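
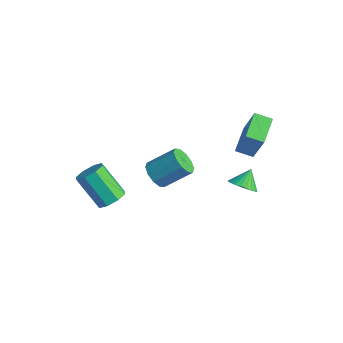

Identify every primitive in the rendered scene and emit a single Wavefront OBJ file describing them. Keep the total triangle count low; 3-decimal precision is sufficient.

v -0.951 -3.655 -2.274
v -0.361 -3.732 -1.817
v -1.519 -4.123 -0.389
v -2.109 -4.045 -0.846
v -0.56 -3.193 -1.831
v -1.718 -3.584 -0.402
v -0.987 -2.925 -2.104
v -2.145 -3.316 -0.676
v -1.394 -3.084 -2.477
v -2.552 -3.475 -1.048
v -1.541 -3.577 -2.731
v -2.699 -3.968 -1.303
v -1.342 -4.116 -2.718
v -2.5 -4.507 -1.289
v -0.915 -4.384 -2.444
v -2.073 -4.775 -1.016
v -0.508 -4.225 -2.072
v -1.666 -4.616 -0.643
v 2.25 1.331 -1.82
v 2.874 1.681 -1.963
v 2.05 1.989 -1.08
v 2.693 1.819 -2.134
v 2.444 1.882 -2.257
v 2.166 1.862 -2.314
v 1.9 1.76 -2.296
v 1.688 1.594 -2.205
v 1.561 1.387 -2.055
v 1.539 1.172 -1.87
v 1.625 0.981 -1.677
v 1.807 0.843 -1.506
v 2.055 0.78 -1.383
v 2.334 0.801 -1.326
v 2.599 0.902 -1.344
v 2.812 1.068 -1.435
v 2.938 1.275 -1.585
v 2.96 1.49 -1.77
v 1.186 2.227 1.166
v 1.987 2.143 2.832
v 1.814 2.762 0.891
v 2.616 2.678 2.557
v 1.984 1.062 0.723
v 2.786 0.978 2.389
v 2.613 1.597 0.448
v 3.414 1.513 2.114
v -1.961 -0.408 -3.101
v -1.365 -0.354 -3.602
v -0.623 0.742 -2.6
v -1.219 0.688 -2.099
v -1.693 -0.021 -3.723
v -0.951 1.075 -2.721
v -2.123 0.163 -3.607
v -1.381 1.26 -2.605
v -2.491 0.13 -3.297
v -1.749 1.226 -2.295
v -2.656 -0.109 -2.913
v -1.915 0.987 -1.911
v -2.557 -0.462 -2.6
v -1.815 0.634 -1.598
v -2.229 -0.795 -2.479
v -1.487 0.301 -1.477
v -1.799 -0.98 -2.595
v -1.057 0.117 -1.593
v -1.431 -0.946 -2.905
v -0.689 0.15 -1.903
v -1.265 -0.707 -3.289
v -0.524 0.389 -2.287
f 2 1 5
f 2 5 3
f 3 5 6
f 3 6 4
f 5 1 7
f 5 7 6
f 6 7 8
f 6 8 4
f 7 1 9
f 7 9 8
f 8 9 10
f 8 10 4
f 9 1 11
f 9 11 10
f 10 11 12
f 10 12 4
f 11 1 13
f 11 13 12
f 12 13 14
f 12 14 4
f 13 1 15
f 13 15 14
f 14 15 16
f 14 16 4
f 15 1 17
f 15 17 16
f 16 17 18
f 16 18 4
f 17 1 2
f 17 2 18
f 18 2 3
f 18 3 4
f 20 19 22
f 20 22 21
f 22 19 23
f 22 23 21
f 23 19 24
f 23 24 21
f 24 19 25
f 24 25 21
f 25 19 26
f 25 26 21
f 26 19 27
f 26 27 21
f 27 19 28
f 27 28 21
f 28 19 29
f 28 29 21
f 29 19 30
f 29 30 21
f 30 19 31
f 30 31 21
f 31 19 32
f 31 32 21
f 32 19 33
f 32 33 21
f 33 19 34
f 33 34 21
f 34 19 35
f 34 35 21
f 35 19 36
f 35 36 21
f 36 19 20
f 36 20 21
f 38 40 37
f 41 38 37
f 37 40 39
f 39 41 37
f 38 44 40
f 42 38 41
f 42 44 38
f 40 44 39
f 43 41 39
f 39 44 43
f 43 42 41
f 44 42 43
f 46 45 49
f 46 49 47
f 47 49 50
f 47 50 48
f 49 45 51
f 49 51 50
f 50 51 52
f 50 52 48
f 51 45 53
f 51 53 52
f 52 53 54
f 52 54 48
f 53 45 55
f 53 55 54
f 54 55 56
f 54 56 48
f 55 45 57
f 55 57 56
f 56 57 58
f 56 58 48
f 57 45 59
f 57 59 58
f 58 59 60
f 58 60 48
f 59 45 61
f 59 61 60
f 60 61 62
f 60 62 48
f 61 45 63
f 61 63 62
f 62 63 64
f 62 64 48
f 63 45 65
f 63 65 64
f 64 65 66
f 64 66 48
f 65 45 46
f 65 46 66
f 66 46 47
f 66 47 48



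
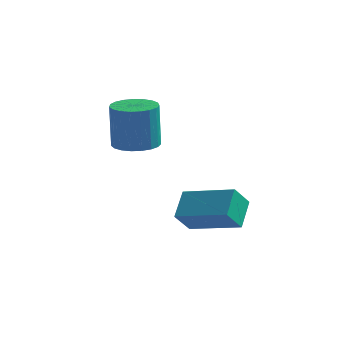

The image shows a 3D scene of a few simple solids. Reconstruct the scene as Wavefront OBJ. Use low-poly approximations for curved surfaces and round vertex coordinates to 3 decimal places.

v 3.939 -1.155 1.776
v 3.876 -0.215 2.398
v 2.157 -0.913 1.228
v 2.094 0.028 1.851
v 4.246 -0.628 1.009
v 4.183 0.313 1.632
v 2.464 -0.385 0.462
v 2.401 0.555 1.084
v -0.148 1.783 2.774
v 0.469 2.307 2.77
v 0.366 2.442 4.462
v -0.252 1.917 4.466
v 0.203 2.511 2.738
v 0.1 2.646 4.429
v -0.123 2.59 2.711
v -0.226 2.725 4.403
v -0.454 2.529 2.696
v -0.557 2.663 4.388
v -0.732 2.338 2.694
v -0.835 2.473 4.386
v -0.909 2.052 2.706
v -1.012 2.187 4.398
v -0.955 1.719 2.73
v -1.058 1.854 4.421
v -0.861 1.397 2.761
v -0.964 1.532 4.453
v -0.644 1.142 2.795
v -0.747 1.277 4.487
v -0.341 0.997 2.825
v -0.444 1.132 4.517
v -0.005 0.989 2.846
v -0.108 1.123 4.538
v 0.306 1.117 2.855
v 0.203 1.252 4.547
v 0.539 1.361 2.85
v 0.436 1.495 4.541
v 0.653 1.677 2.832
v 0.549 1.812 4.523
v 0.628 2.012 2.803
v 0.525 2.147 4.495
f 2 4 1
f 5 2 1
f 1 4 3
f 3 5 1
f 2 8 4
f 6 2 5
f 6 8 2
f 4 8 3
f 7 5 3
f 3 8 7
f 7 6 5
f 8 6 7
f 10 9 13
f 10 13 11
f 11 13 14
f 11 14 12
f 13 9 15
f 13 15 14
f 14 15 16
f 14 16 12
f 15 9 17
f 15 17 16
f 16 17 18
f 16 18 12
f 17 9 19
f 17 19 18
f 18 19 20
f 18 20 12
f 19 9 21
f 19 21 20
f 20 21 22
f 20 22 12
f 21 9 23
f 21 23 22
f 22 23 24
f 22 24 12
f 23 9 25
f 23 25 24
f 24 25 26
f 24 26 12
f 25 9 27
f 25 27 26
f 26 27 28
f 26 28 12
f 27 9 29
f 27 29 28
f 28 29 30
f 28 30 12
f 29 9 31
f 29 31 30
f 30 31 32
f 30 32 12
f 31 9 33
f 31 33 32
f 32 33 34
f 32 34 12
f 33 9 35
f 33 35 34
f 34 35 36
f 34 36 12
f 35 9 37
f 35 37 36
f 36 37 38
f 36 38 12
f 37 9 39
f 37 39 38
f 38 39 40
f 38 40 12
f 39 9 10
f 39 10 40
f 40 10 11
f 40 11 12



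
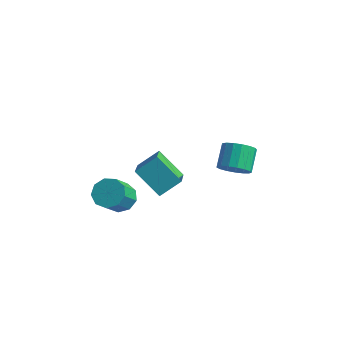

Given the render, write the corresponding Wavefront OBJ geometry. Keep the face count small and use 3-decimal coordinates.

v -1.978 -2.719 -3.745
v -1.116 -2.965 -4.141
v -0.84 -4.267 -2.731
v -1.702 -4.021 -2.335
v -1.032 -2.468 -3.699
v -0.756 -3.771 -2.288
v -1.39 -2.088 -3.278
v -1.114 -3.391 -1.868
v -2.024 -2.004 -3.076
v -1.748 -3.307 -1.666
v -2.636 -2.254 -3.187
v -2.36 -3.557 -1.777
v -2.94 -2.721 -3.559
v -2.664 -4.024 -2.149
v -2.794 -3.187 -4.018
v -2.518 -4.49 -2.608
v -2.266 -3.434 -4.35
v -1.99 -4.737 -2.939
v -1.604 -3.346 -4.398
v -1.328 -4.649 -2.988
v 1.792 2.557 -2.917
v 2.312 2.128 -2.191
v 1.828 3.254 -1.178
v 1.308 3.683 -1.903
v 2.618 2.434 -2.385
v 2.134 3.56 -1.372
v 2.735 2.768 -2.7
v 2.251 3.893 -1.687
v 2.636 3.053 -3.065
v 2.152 4.179 -2.052
v 2.343 3.225 -3.396
v 1.859 4.351 -2.383
v 1.925 3.244 -3.617
v 1.441 4.37 -2.604
v 1.476 3.106 -3.677
v 0.992 4.232 -2.664
v 1.099 2.842 -3.564
v 0.615 3.967 -2.551
v 0.881 2.512 -3.302
v 0.397 3.638 -2.289
v 0.872 2.193 -2.952
v 0.388 3.319 -1.939
v 1.074 1.957 -2.593
v 0.59 3.083 -1.58
v 1.44 1.859 -2.309
v 0.956 2.985 -1.296
v 1.887 1.921 -2.164
v 1.403 3.047 -1.151
v 0.15 -1.756 -2.575
v 1.243 -3.315 -1.514
v -1.378 -1.913 -1.233
v -0.285 -3.473 -0.172
v 0.805 -0.707 -1.708
v 1.898 -2.267 -0.647
v -0.723 -0.865 -0.366
v 0.37 -2.424 0.695
f 2 1 5
f 2 5 3
f 3 5 6
f 3 6 4
f 5 1 7
f 5 7 6
f 6 7 8
f 6 8 4
f 7 1 9
f 7 9 8
f 8 9 10
f 8 10 4
f 9 1 11
f 9 11 10
f 10 11 12
f 10 12 4
f 11 1 13
f 11 13 12
f 12 13 14
f 12 14 4
f 13 1 15
f 13 15 14
f 14 15 16
f 14 16 4
f 15 1 17
f 15 17 16
f 16 17 18
f 16 18 4
f 17 1 19
f 17 19 18
f 18 19 20
f 18 20 4
f 19 1 2
f 19 2 20
f 20 2 3
f 20 3 4
f 22 21 25
f 22 25 23
f 23 25 26
f 23 26 24
f 25 21 27
f 25 27 26
f 26 27 28
f 26 28 24
f 27 21 29
f 27 29 28
f 28 29 30
f 28 30 24
f 29 21 31
f 29 31 30
f 30 31 32
f 30 32 24
f 31 21 33
f 31 33 32
f 32 33 34
f 32 34 24
f 33 21 35
f 33 35 34
f 34 35 36
f 34 36 24
f 35 21 37
f 35 37 36
f 36 37 38
f 36 38 24
f 37 21 39
f 37 39 38
f 38 39 40
f 38 40 24
f 39 21 41
f 39 41 40
f 40 41 42
f 40 42 24
f 41 21 43
f 41 43 42
f 42 43 44
f 42 44 24
f 43 21 45
f 43 45 44
f 44 45 46
f 44 46 24
f 45 21 47
f 45 47 46
f 46 47 48
f 46 48 24
f 47 21 22
f 47 22 48
f 48 22 23
f 48 23 24
f 50 52 49
f 53 50 49
f 49 52 51
f 51 53 49
f 50 56 52
f 54 50 53
f 54 56 50
f 52 56 51
f 55 53 51
f 51 56 55
f 55 54 53
f 56 54 55



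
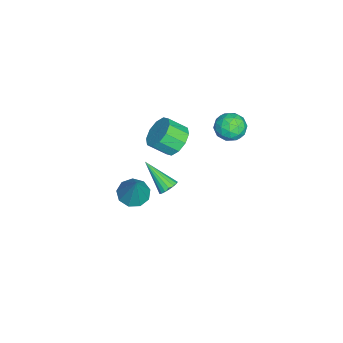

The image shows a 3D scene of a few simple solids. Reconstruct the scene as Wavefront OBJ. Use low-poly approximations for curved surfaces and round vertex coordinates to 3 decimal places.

v 3.362 0.459 2.711
v 3.836 0.396 2.914
v 2.718 -0.719 3.849
v 3.737 0.581 3.049
v 3.553 0.737 3.106
v 3.324 0.83 3.073
v 3.104 0.838 2.957
v 2.943 0.758 2.784
v 2.878 0.611 2.594
v 2.924 0.428 2.432
v 3.07 0.253 2.333
v 3.283 0.124 2.32
v 3.514 0.073 2.397
v 3.71 0.109 2.546
v 3.826 0.226 2.733
v -2.048 -0.001 0.638
v -1.163 0.223 0.752
v -1.027 -0.695 1.496
v -1.912 -0.919 1.382
v -1.466 0.498 1.147
v -1.33 -0.42 1.891
v -1.992 0.582 1.347
v -1.855 -0.336 2.091
v -2.539 0.444 1.277
v -2.402 -0.475 2.021
v -2.898 0.136 0.963
v -2.762 -0.783 1.707
v -2.933 -0.225 0.524
v -2.797 -1.143 1.268
v -2.63 -0.5 0.129
v -2.494 -1.418 0.873
v -2.105 -0.584 -0.071
v -1.968 -1.502 0.673
v -1.558 -0.445 -0.001
v -1.421 -1.364 0.743
v -1.198 -0.137 0.313
v -1.062 -1.056 1.057
v -3.812 3.077 0.764
v -3.033 3.154 1.15
v -3.607 1.686 0.63
v -2.828 1.763 1.016
v -3.558 1.885 1.478
v -3.685 2.745 1.561
v -2.955 2.095 0.219
v -3.082 2.955 0.302
v -2.503 2.547 0.813
v -2.876 2.418 1.591
v -3.764 2.422 0.189
v -4.137 2.293 0.967
v -3.44 3.237 0.969
v -3.2 1.603 0.811
v -3.629 1.674 1.083
v -3.171 1.72 1.31
v -3.823 2.997 1.21
v -3.366 3.042 1.437
v -3.674 2.297 1.63
v -3.274 1.798 0.343
v -2.817 1.843 0.57
v -3.469 3.12 0.47
v -3.011 3.166 0.697
v -2.966 2.543 0.15
v -2.671 2.926 0.998
v -2.551 2.109 0.919
v -2.626 2.304 0.45
v -2.7 2.809 0.499
v -2.89 2.85 1.455
v -2.77 2.033 1.376
v -3.199 2.104 1.648
v -3.274 2.61 1.697
v -2.579 2.494 1.257
v -3.87 2.807 0.404
v -3.75 1.99 0.325
v -3.366 2.23 0.083
v -3.441 2.736 0.132
v -4.089 2.731 0.861
v -3.969 1.914 0.782
v -3.94 2.031 1.281
v -4.014 2.536 1.33
v -4.061 2.346 0.523
v -0.54 -1.908 -2.379
v 0.222 -2.025 -2.711
v 0.28 -1.612 -0.601
v 0.079 -1.469 -2.738
v -0.354 -1.118 -2.596
v -0.874 -1.137 -2.353
v -1.238 -1.517 -2.122
v -1.276 -2.079 -2.011
v -0.969 -2.562 -2.072
v -0.462 -2.738 -2.277
v 0.008 -2.526 -2.529
f 2 1 4
f 2 4 3
f 4 1 5
f 4 5 3
f 5 1 6
f 5 6 3
f 6 1 7
f 6 7 3
f 7 1 8
f 7 8 3
f 8 1 9
f 8 9 3
f 9 1 10
f 9 10 3
f 10 1 11
f 10 11 3
f 11 1 12
f 11 12 3
f 12 1 13
f 12 13 3
f 13 1 14
f 13 14 3
f 14 1 15
f 14 15 3
f 15 1 2
f 15 2 3
f 17 16 20
f 17 20 18
f 18 20 21
f 18 21 19
f 20 16 22
f 20 22 21
f 21 22 23
f 21 23 19
f 22 16 24
f 22 24 23
f 23 24 25
f 23 25 19
f 24 16 26
f 24 26 25
f 25 26 27
f 25 27 19
f 26 16 28
f 26 28 27
f 27 28 29
f 27 29 19
f 28 16 30
f 28 30 29
f 29 30 31
f 29 31 19
f 30 16 32
f 30 32 31
f 31 32 33
f 31 33 19
f 32 16 34
f 32 34 33
f 33 34 35
f 33 35 19
f 34 16 36
f 34 36 35
f 35 36 37
f 35 37 19
f 36 16 17
f 36 17 37
f 37 17 18
f 37 18 19
f 38 75 54
f 75 49 78
f 54 78 43
f 75 78 54
f 38 54 50
f 54 43 55
f 50 55 39
f 54 55 50
f 38 50 59
f 50 39 60
f 59 60 45
f 50 60 59
f 38 59 71
f 59 45 74
f 71 74 48
f 59 74 71
f 38 71 75
f 71 48 79
f 75 79 49
f 71 79 75
f 39 55 66
f 55 43 69
f 66 69 47
f 55 69 66
f 43 78 56
f 78 49 77
f 56 77 42
f 78 77 56
f 49 79 76
f 79 48 72
f 76 72 40
f 79 72 76
f 48 74 73
f 74 45 61
f 73 61 44
f 74 61 73
f 45 60 65
f 60 39 62
f 65 62 46
f 60 62 65
f 41 67 53
f 67 47 68
f 53 68 42
f 67 68 53
f 41 53 51
f 53 42 52
f 51 52 40
f 53 52 51
f 41 51 58
f 51 40 57
f 58 57 44
f 51 57 58
f 41 58 63
f 58 44 64
f 63 64 46
f 58 64 63
f 41 63 67
f 63 46 70
f 67 70 47
f 63 70 67
f 42 68 56
f 68 47 69
f 56 69 43
f 68 69 56
f 40 52 76
f 52 42 77
f 76 77 49
f 52 77 76
f 44 57 73
f 57 40 72
f 73 72 48
f 57 72 73
f 46 64 65
f 64 44 61
f 65 61 45
f 64 61 65
f 47 70 66
f 70 46 62
f 66 62 39
f 70 62 66
f 81 80 83
f 81 83 82
f 83 80 84
f 83 84 82
f 84 80 85
f 84 85 82
f 85 80 86
f 85 86 82
f 86 80 87
f 86 87 82
f 87 80 88
f 87 88 82
f 88 80 89
f 88 89 82
f 89 80 90
f 89 90 82
f 90 80 81
f 90 81 82



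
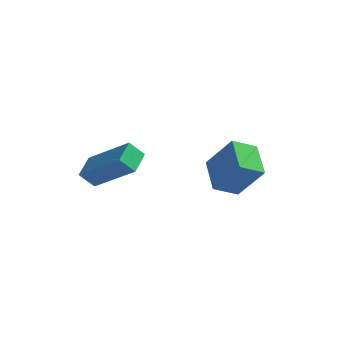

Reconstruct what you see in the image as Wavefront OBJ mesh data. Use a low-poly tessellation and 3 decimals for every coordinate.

v 1.876 2.245 -2.435
v 1.229 1.489 -1.966
v 1.071 3.369 -1.733
v 0.424 2.613 -1.265
v 2.936 2.167 -1.095
v 2.289 1.411 -0.627
v 2.131 3.291 -0.394
v 1.484 2.535 0.075
v -1.138 -1.133 0.088
v -1.275 -0.133 0.5
v -2.902 -0.879 -1.115
v -3.039 0.121 -0.703
v -0.681 -0.821 -0.517
v -0.818 0.179 -0.105
v -2.445 -0.567 -1.72
v -2.582 0.433 -1.308
f 2 4 1
f 5 2 1
f 1 4 3
f 3 5 1
f 2 8 4
f 6 2 5
f 6 8 2
f 4 8 3
f 7 5 3
f 3 8 7
f 7 6 5
f 8 6 7
f 10 12 9
f 13 10 9
f 9 12 11
f 11 13 9
f 10 16 12
f 14 10 13
f 14 16 10
f 12 16 11
f 15 13 11
f 11 16 15
f 15 14 13
f 16 14 15



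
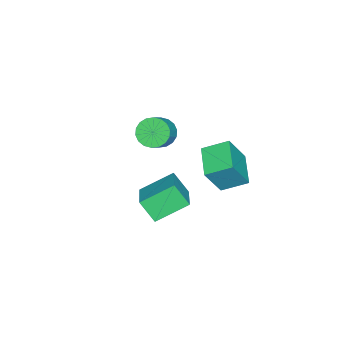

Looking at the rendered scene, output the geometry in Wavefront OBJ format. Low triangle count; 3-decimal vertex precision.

v -0.441 2.986 -0.63
v 0.347 2.503 0.927
v -0.937 4.175 -0.01
v -0.149 3.693 1.547
v 1.029 3.847 -1.107
v 1.817 3.365 0.45
v 0.533 5.037 -0.487
v 1.321 4.554 1.07
v 3.484 0.891 -0.248
v 2.468 2.122 0.647
v 3.528 1.679 -1.281
v 2.513 2.91 -0.386
v 5.087 1.71 0.446
v 4.072 2.941 1.341
v 5.132 2.498 -0.587
v 4.116 3.729 0.308
v -2.101 -0.852 -0.957
v -1.658 -1.402 -1.482
v -0.756 -1.338 -0.788
v -1.199 -0.788 -0.263
v -1.57 -1.051 -1.63
v -0.667 -0.986 -0.936
v -1.586 -0.66 -1.644
v -0.684 -0.595 -0.95
v -1.705 -0.307 -1.523
v -0.803 -0.242 -0.829
v -1.902 -0.062 -1.289
v -1 0.002 -0.595
v -2.139 0.026 -0.99
v -1.236 0.091 -0.296
v -2.368 -0.059 -0.684
v -1.466 0.005 0.01
v -2.544 -0.302 -0.432
v -1.642 -0.238 0.262
v -2.633 -0.654 -0.284
v -1.73 -0.589 0.41
v -2.616 -1.045 -0.27
v -1.714 -0.98 0.424
v -2.497 -1.398 -0.391
v -1.595 -1.333 0.303
v -2.3 -1.642 -0.625
v -1.398 -1.578 0.069
v -2.064 -1.731 -0.924
v -1.161 -1.666 -0.23
v -1.834 -1.645 -1.23
v -0.932 -1.581 -0.536
f 2 4 1
f 5 2 1
f 1 4 3
f 3 5 1
f 2 8 4
f 6 2 5
f 6 8 2
f 4 8 3
f 7 5 3
f 3 8 7
f 7 6 5
f 8 6 7
f 10 12 9
f 13 10 9
f 9 12 11
f 11 13 9
f 10 16 12
f 14 10 13
f 14 16 10
f 12 16 11
f 15 13 11
f 11 16 15
f 15 14 13
f 16 14 15
f 18 17 21
f 18 21 19
f 19 21 22
f 19 22 20
f 21 17 23
f 21 23 22
f 22 23 24
f 22 24 20
f 23 17 25
f 23 25 24
f 24 25 26
f 24 26 20
f 25 17 27
f 25 27 26
f 26 27 28
f 26 28 20
f 27 17 29
f 27 29 28
f 28 29 30
f 28 30 20
f 29 17 31
f 29 31 30
f 30 31 32
f 30 32 20
f 31 17 33
f 31 33 32
f 32 33 34
f 32 34 20
f 33 17 35
f 33 35 34
f 34 35 36
f 34 36 20
f 35 17 37
f 35 37 36
f 36 37 38
f 36 38 20
f 37 17 39
f 37 39 38
f 38 39 40
f 38 40 20
f 39 17 41
f 39 41 40
f 40 41 42
f 40 42 20
f 41 17 43
f 41 43 42
f 42 43 44
f 42 44 20
f 43 17 45
f 43 45 44
f 44 45 46
f 44 46 20
f 45 17 18
f 45 18 46
f 46 18 19
f 46 19 20



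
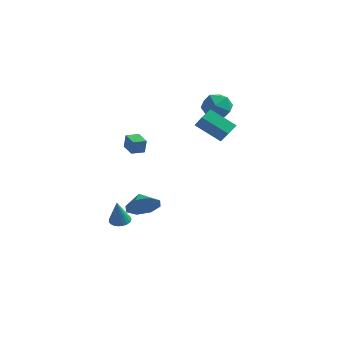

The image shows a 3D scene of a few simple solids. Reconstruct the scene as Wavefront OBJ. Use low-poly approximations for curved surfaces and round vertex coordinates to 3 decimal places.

v -2.305 -0.551 0.896
v -2.158 -0.569 1.814
v -3.167 0.011 1.044
v -3.02 -0.007 1.963
v -1.86 0.147 0.837
v -1.713 0.129 1.756
v -2.722 0.709 0.986
v -2.575 0.691 1.904
v 0.711 4.204 4.487
v 1.535 3.587 4.644
v 0.305 3.313 3.116
v 1.129 2.696 3.273
v 0.322 2.663 3.929
v 0.573 3.213 4.776
v 1.267 3.687 2.984
v 1.518 4.237 3.831
v 1.879 3.268 3.715
v 1.295 2.635 4.299
v 0.545 4.265 3.461
v -0.039 3.632 4.045
v -2.19 0.465 -3.715
v -1.622 0.264 -2.806
v -2.87 1.115 -3.145
v -1.335 0.928 -3.222
v -1.549 1.32 -3.927
v -2.139 1.211 -4.507
v -2.758 0.665 -4.623
v -3.045 0.001 -4.207
v -2.831 -0.391 -3.502
v -2.241 -0.282 -2.922
v -1.473 -3.078 -3.109
v -0.914 -2.791 -3.062
v -1.347 -3.582 -1.511
v -1.079 -2.601 -2.989
v -1.313 -2.493 -2.937
v -1.574 -2.487 -2.914
v -1.817 -2.583 -2.925
v -2.001 -2.764 -2.968
v -2.094 -3 -3.035
v -2.079 -3.249 -3.115
v -1.96 -3.469 -3.194
v -1.756 -3.621 -3.258
v -1.504 -3.679 -3.296
v -1.246 -3.633 -3.302
v -1.027 -3.491 -3.274
v -0.886 -3.278 -3.218
v -0.846 -3.03 -3.143
v 2.517 1.098 2.337
v 1.023 0.787 3.366
v 2.611 1.859 2.705
v 1.118 1.548 3.733
v 3.302 0.532 3.307
v 1.809 0.221 4.335
v 3.397 1.293 3.674
v 1.903 0.982 4.703
f 2 4 1
f 5 2 1
f 1 4 3
f 3 5 1
f 2 8 4
f 6 2 5
f 6 8 2
f 4 8 3
f 7 5 3
f 3 8 7
f 7 6 5
f 8 6 7
f 9 20 14
f 9 14 10
f 9 10 16
f 9 16 19
f 9 19 20
f 10 14 18
f 14 20 13
f 20 19 11
f 19 16 15
f 16 10 17
f 12 18 13
f 12 13 11
f 12 11 15
f 12 15 17
f 12 17 18
f 13 18 14
f 11 13 20
f 15 11 19
f 17 15 16
f 18 17 10
f 22 21 24
f 22 24 23
f 24 21 25
f 24 25 23
f 25 21 26
f 25 26 23
f 26 21 27
f 26 27 23
f 27 21 28
f 27 28 23
f 28 21 29
f 28 29 23
f 29 21 30
f 29 30 23
f 30 21 22
f 30 22 23
f 32 31 34
f 32 34 33
f 34 31 35
f 34 35 33
f 35 31 36
f 35 36 33
f 36 31 37
f 36 37 33
f 37 31 38
f 37 38 33
f 38 31 39
f 38 39 33
f 39 31 40
f 39 40 33
f 40 31 41
f 40 41 33
f 41 31 42
f 41 42 33
f 42 31 43
f 42 43 33
f 43 31 44
f 43 44 33
f 44 31 45
f 44 45 33
f 45 31 46
f 45 46 33
f 46 31 47
f 46 47 33
f 47 31 32
f 47 32 33
f 49 51 48
f 52 49 48
f 48 51 50
f 50 52 48
f 49 55 51
f 53 49 52
f 53 55 49
f 51 55 50
f 54 52 50
f 50 55 54
f 54 53 52
f 55 53 54



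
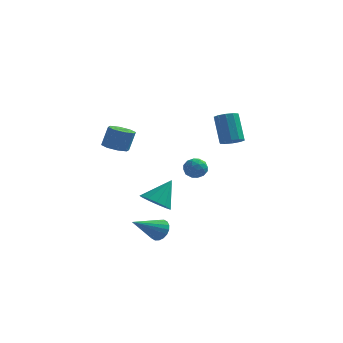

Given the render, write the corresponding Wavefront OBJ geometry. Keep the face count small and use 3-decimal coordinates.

v 0.921 2.944 -0.019
v 1.581 2.925 0.213
v 1.06 3.777 1.77
v 0.399 3.796 1.539
v 1.527 3.294 -0.007
v 1.006 4.145 1.55
v 1.241 3.529 -0.231
v 0.72 4.381 1.326
v 0.833 3.541 -0.374
v 0.312 4.392 1.183
v 0.458 3.325 -0.381
v -0.063 4.176 1.176
v 0.26 2.963 -0.25
v -0.261 3.815 1.307
v 0.314 2.595 -0.03
v -0.207 3.446 1.527
v 0.6 2.359 0.194
v 0.079 3.211 1.751
v 1.008 2.348 0.337
v 0.487 3.199 1.894
v 1.383 2.564 0.344
v 0.862 3.415 1.901
v -0.192 0.948 -0.854
v 0.127 0.568 -1.354
v -1.107 0.272 -0.926
v -0.788 -0.108 -1.426
v -0.553 -0.13 -0.762
v 0.013 0.288 -0.718
v -0.993 0.552 -1.562
v -0.427 0.97 -1.518
v -0.368 0.323 -1.792
v -0.095 -0.098 -1.297
v -0.885 0.938 -0.983
v -0.612 0.517 -0.488
v 0.048 0.817 -1.098
v -1.028 0.023 -1.182
v -0.89 0.01 -0.792
v -0.702 -0.213 -1.086
v -0.019 0.652 -0.724
v 0.169 0.429 -1.018
v -0.231 0.019 -0.67
v -1.149 0.411 -1.262
v -0.961 0.188 -1.556
v -0.278 1.053 -1.194
v -0.09 0.83 -1.488
v -0.749 0.821 -1.61
v -0.055 0.45 -1.649
v -0.593 0.053 -1.691
v -0.714 0.441 -1.771
v -0.381 0.686 -1.745
v 0.105 0.202 -1.358
v -0.433 -0.195 -1.4
v -0.295 -0.208 -1.01
v 0.038 0.038 -0.984
v -0.186 0.059 -1.615
v -0.547 1.035 -0.88
v -1.085 0.638 -0.922
v -1.018 0.802 -1.296
v -0.685 1.048 -1.27
v -0.387 0.787 -0.589
v -0.925 0.39 -0.631
v -0.599 0.154 -0.535
v -0.266 0.399 -0.509
v -0.794 0.781 -0.665
v -3.774 -3.36 1.493
v -3.092 -3.63 1.391
v -2.805 -3.35 2.564
v -3.486 -3.08 2.667
v -3.128 -3.078 1.268
v -2.84 -2.798 2.441
v -3.542 -2.692 1.277
v -3.254 -2.411 2.45
v -4.091 -2.697 1.413
v -3.804 -2.416 2.586
v -4.455 -3.09 1.596
v -4.168 -2.81 2.769
v -4.42 -3.642 1.719
v -4.132 -3.362 2.892
v -4.006 -4.029 1.71
v -3.718 -3.748 2.883
v -3.456 -4.024 1.574
v -3.169 -3.743 2.747
v -1.528 -3.128 -4.246
v -1.177 -3.67 -4.541
v -2.632 -4.392 -3.234
v -1.008 -3.609 -4.281
v -0.942 -3.453 -4.014
v -0.992 -3.233 -3.793
v -1.148 -2.992 -3.662
v -1.38 -2.777 -3.647
v -1.641 -2.632 -3.75
v -1.88 -2.585 -3.952
v -2.049 -2.646 -4.211
v -2.115 -2.802 -4.478
v -2.065 -3.022 -4.699
v -1.909 -3.263 -4.83
v -1.677 -3.478 -4.846
v -1.416 -3.623 -4.742
v -1.651 -3.496 -2.139
v -0.895 -3.316 -2.633
v -1.009 -2.624 -0.841
v -1.227 -2.93 -2.728
v -1.693 -2.723 -2.637
v -2.146 -2.761 -2.387
v -2.442 -3.033 -2.059
v -2.486 -3.452 -1.756
v -2.265 -3.884 -1.575
v -1.849 -4.193 -1.573
v -1.37 -4.281 -1.751
v -0.98 -4.119 -2.052
v -0.803 -3.76 -2.38
f 2 1 5
f 2 5 3
f 3 5 6
f 3 6 4
f 5 1 7
f 5 7 6
f 6 7 8
f 6 8 4
f 7 1 9
f 7 9 8
f 8 9 10
f 8 10 4
f 9 1 11
f 9 11 10
f 10 11 12
f 10 12 4
f 11 1 13
f 11 13 12
f 12 13 14
f 12 14 4
f 13 1 15
f 13 15 14
f 14 15 16
f 14 16 4
f 15 1 17
f 15 17 16
f 16 17 18
f 16 18 4
f 17 1 19
f 17 19 18
f 18 19 20
f 18 20 4
f 19 1 21
f 19 21 20
f 20 21 22
f 20 22 4
f 21 1 2
f 21 2 22
f 22 2 3
f 22 3 4
f 23 60 39
f 60 34 63
f 39 63 28
f 60 63 39
f 23 39 35
f 39 28 40
f 35 40 24
f 39 40 35
f 23 35 44
f 35 24 45
f 44 45 30
f 35 45 44
f 23 44 56
f 44 30 59
f 56 59 33
f 44 59 56
f 23 56 60
f 56 33 64
f 60 64 34
f 56 64 60
f 24 40 51
f 40 28 54
f 51 54 32
f 40 54 51
f 28 63 41
f 63 34 62
f 41 62 27
f 63 62 41
f 34 64 61
f 64 33 57
f 61 57 25
f 64 57 61
f 33 59 58
f 59 30 46
f 58 46 29
f 59 46 58
f 30 45 50
f 45 24 47
f 50 47 31
f 45 47 50
f 26 52 38
f 52 32 53
f 38 53 27
f 52 53 38
f 26 38 36
f 38 27 37
f 36 37 25
f 38 37 36
f 26 36 43
f 36 25 42
f 43 42 29
f 36 42 43
f 26 43 48
f 43 29 49
f 48 49 31
f 43 49 48
f 26 48 52
f 48 31 55
f 52 55 32
f 48 55 52
f 27 53 41
f 53 32 54
f 41 54 28
f 53 54 41
f 25 37 61
f 37 27 62
f 61 62 34
f 37 62 61
f 29 42 58
f 42 25 57
f 58 57 33
f 42 57 58
f 31 49 50
f 49 29 46
f 50 46 30
f 49 46 50
f 32 55 51
f 55 31 47
f 51 47 24
f 55 47 51
f 66 65 69
f 66 69 67
f 67 69 70
f 67 70 68
f 69 65 71
f 69 71 70
f 70 71 72
f 70 72 68
f 71 65 73
f 71 73 72
f 72 73 74
f 72 74 68
f 73 65 75
f 73 75 74
f 74 75 76
f 74 76 68
f 75 65 77
f 75 77 76
f 76 77 78
f 76 78 68
f 77 65 79
f 77 79 78
f 78 79 80
f 78 80 68
f 79 65 81
f 79 81 80
f 80 81 82
f 80 82 68
f 81 65 66
f 81 66 82
f 82 66 67
f 82 67 68
f 84 83 86
f 84 86 85
f 86 83 87
f 86 87 85
f 87 83 88
f 87 88 85
f 88 83 89
f 88 89 85
f 89 83 90
f 89 90 85
f 90 83 91
f 90 91 85
f 91 83 92
f 91 92 85
f 92 83 93
f 92 93 85
f 93 83 94
f 93 94 85
f 94 83 95
f 94 95 85
f 95 83 96
f 95 96 85
f 96 83 97
f 96 97 85
f 97 83 98
f 97 98 85
f 98 83 84
f 98 84 85
f 100 99 102
f 100 102 101
f 102 99 103
f 102 103 101
f 103 99 104
f 103 104 101
f 104 99 105
f 104 105 101
f 105 99 106
f 105 106 101
f 106 99 107
f 106 107 101
f 107 99 108
f 107 108 101
f 108 99 109
f 108 109 101
f 109 99 110
f 109 110 101
f 110 99 111
f 110 111 101
f 111 99 100
f 111 100 101



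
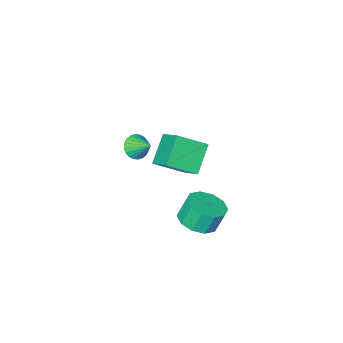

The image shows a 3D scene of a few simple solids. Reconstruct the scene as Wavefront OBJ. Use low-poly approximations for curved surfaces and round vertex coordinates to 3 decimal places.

v 2.064 -2.883 0.377
v 2.636 -3.09 0.799
v 1.916 -1.897 1.063
v 2.769 -2.931 0.598
v 2.794 -2.764 0.364
v 2.709 -2.616 0.131
v 2.525 -2.508 -0.063
v 2.271 -2.457 -0.191
v 1.985 -2.471 -0.232
v 1.712 -2.548 -0.181
v 1.492 -2.676 -0.044
v 1.359 -2.836 0.157
v 1.334 -3.002 0.391
v 1.42 -3.151 0.624
v 1.603 -3.259 0.818
v 1.857 -3.309 0.946
v 2.143 -3.295 0.987
v 2.416 -3.218 0.936
v 3.013 3.351 -0.218
v 3.802 3.981 -0.071
v 3.415 4.199 1.066
v 2.627 3.569 0.918
v 3.322 4.32 -0.299
v 2.935 4.538 0.837
v 2.724 4.289 -0.496
v 2.337 4.507 0.64
v 2.237 3.899 -0.588
v 1.85 4.117 0.549
v 2.046 3.301 -0.538
v 1.659 3.519 0.599
v 2.225 2.721 -0.366
v 1.838 2.939 0.771
v 2.705 2.382 -0.137
v 2.318 2.6 0.999
v 3.303 2.413 0.06
v 2.916 2.631 1.196
v 3.79 2.803 0.151
v 3.403 3.021 1.288
v 3.981 3.401 0.101
v 3.594 3.619 1.238
v 0.5 -0.308 1.653
v 1.831 -0.988 2.503
v 0.631 0.976 2.473
v 1.963 0.296 3.324
v 1.597 0.344 0.456
v 2.929 -0.336 1.307
v 1.729 1.628 1.277
v 3.06 0.948 2.127
f 2 1 4
f 2 4 3
f 4 1 5
f 4 5 3
f 5 1 6
f 5 6 3
f 6 1 7
f 6 7 3
f 7 1 8
f 7 8 3
f 8 1 9
f 8 9 3
f 9 1 10
f 9 10 3
f 10 1 11
f 10 11 3
f 11 1 12
f 11 12 3
f 12 1 13
f 12 13 3
f 13 1 14
f 13 14 3
f 14 1 15
f 14 15 3
f 15 1 16
f 15 16 3
f 16 1 17
f 16 17 3
f 17 1 18
f 17 18 3
f 18 1 2
f 18 2 3
f 20 19 23
f 20 23 21
f 21 23 24
f 21 24 22
f 23 19 25
f 23 25 24
f 24 25 26
f 24 26 22
f 25 19 27
f 25 27 26
f 26 27 28
f 26 28 22
f 27 19 29
f 27 29 28
f 28 29 30
f 28 30 22
f 29 19 31
f 29 31 30
f 30 31 32
f 30 32 22
f 31 19 33
f 31 33 32
f 32 33 34
f 32 34 22
f 33 19 35
f 33 35 34
f 34 35 36
f 34 36 22
f 35 19 37
f 35 37 36
f 36 37 38
f 36 38 22
f 37 19 39
f 37 39 38
f 38 39 40
f 38 40 22
f 39 19 20
f 39 20 40
f 40 20 21
f 40 21 22
f 42 44 41
f 45 42 41
f 41 44 43
f 43 45 41
f 42 48 44
f 46 42 45
f 46 48 42
f 44 48 43
f 47 45 43
f 43 48 47
f 47 46 45
f 48 46 47



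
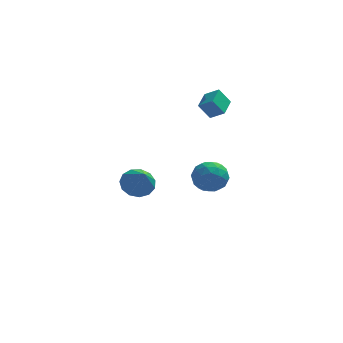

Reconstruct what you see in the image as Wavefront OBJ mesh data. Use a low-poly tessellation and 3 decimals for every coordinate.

v 1.795 -2.709 0.982
v 2.364 -3.527 1.459
v 1.096 -3.873 -0.179
v 1.665 -4.691 0.298
v 0.833 -4.208 0.839
v 1.265 -3.488 1.557
v 2.195 -3.912 -0.277
v 2.627 -3.192 0.441
v 2.611 -4.27 0.681
v 1.769 -4.453 1.371
v 1.691 -2.947 -0.091
v 0.849 -3.13 0.599
v 2.141 -3.016 1.323
v 1.319 -4.384 -0.043
v 0.83 -4.1 0.276
v 1.164 -4.581 0.556
v 1.495 -2.993 1.38
v 1.829 -3.474 1.661
v 0.929 -3.874 1.296
v 1.631 -3.926 -0.381
v 1.965 -4.407 -0.1
v 2.296 -2.819 0.724
v 2.63 -3.3 1.004
v 2.531 -3.526 -0.016
v 2.62 -3.933 1.146
v 2.21 -4.617 0.463
v 2.521 -4.159 0.125
v 2.775 -3.736 0.547
v 2.125 -4.04 1.551
v 1.715 -4.725 0.869
v 1.225 -4.441 1.187
v 1.479 -4.018 1.609
v 2.271 -4.477 1.094
v 1.745 -2.675 0.411
v 1.335 -3.36 -0.271
v 1.981 -3.382 -0.329
v 2.235 -2.959 0.093
v 1.25 -2.783 0.817
v 0.84 -3.467 0.134
v 0.685 -3.664 0.733
v 0.939 -3.241 1.155
v 1.189 -2.923 0.186
v -2.257 3.165 -4.003
v -1.595 2.601 -4.66
v -1.843 1.875 -2.477
v -1.248 3.03 -4.391
v -1.221 3.502 -3.999
v -1.522 3.867 -3.608
v -2.058 4.009 -3.343
v -2.656 3.883 -3.286
v -3.128 3.529 -3.458
v -3.323 3.06 -3.802
v -3.18 2.624 -4.21
v -2.744 2.359 -4.552
v -2.153 2.351 -4.72
v 1.275 3.442 2.324
v 2.095 3.072 2.904
v 1.689 4.755 2.577
v 2.509 4.385 3.157
v 1.971 3.415 1.323
v 2.791 3.045 1.903
v 2.385 4.728 1.576
v 3.205 4.358 2.156
f 1 38 17
f 38 12 41
f 17 41 6
f 38 41 17
f 1 17 13
f 17 6 18
f 13 18 2
f 17 18 13
f 1 13 22
f 13 2 23
f 22 23 8
f 13 23 22
f 1 22 34
f 22 8 37
f 34 37 11
f 22 37 34
f 1 34 38
f 34 11 42
f 38 42 12
f 34 42 38
f 2 18 29
f 18 6 32
f 29 32 10
f 18 32 29
f 6 41 19
f 41 12 40
f 19 40 5
f 41 40 19
f 12 42 39
f 42 11 35
f 39 35 3
f 42 35 39
f 11 37 36
f 37 8 24
f 36 24 7
f 37 24 36
f 8 23 28
f 23 2 25
f 28 25 9
f 23 25 28
f 4 30 16
f 30 10 31
f 16 31 5
f 30 31 16
f 4 16 14
f 16 5 15
f 14 15 3
f 16 15 14
f 4 14 21
f 14 3 20
f 21 20 7
f 14 20 21
f 4 21 26
f 21 7 27
f 26 27 9
f 21 27 26
f 4 26 30
f 26 9 33
f 30 33 10
f 26 33 30
f 5 31 19
f 31 10 32
f 19 32 6
f 31 32 19
f 3 15 39
f 15 5 40
f 39 40 12
f 15 40 39
f 7 20 36
f 20 3 35
f 36 35 11
f 20 35 36
f 9 27 28
f 27 7 24
f 28 24 8
f 27 24 28
f 10 33 29
f 33 9 25
f 29 25 2
f 33 25 29
f 44 43 46
f 44 46 45
f 46 43 47
f 46 47 45
f 47 43 48
f 47 48 45
f 48 43 49
f 48 49 45
f 49 43 50
f 49 50 45
f 50 43 51
f 50 51 45
f 51 43 52
f 51 52 45
f 52 43 53
f 52 53 45
f 53 43 54
f 53 54 45
f 54 43 55
f 54 55 45
f 55 43 44
f 55 44 45
f 57 59 56
f 60 57 56
f 56 59 58
f 58 60 56
f 57 63 59
f 61 57 60
f 61 63 57
f 59 63 58
f 62 60 58
f 58 63 62
f 62 61 60
f 63 61 62



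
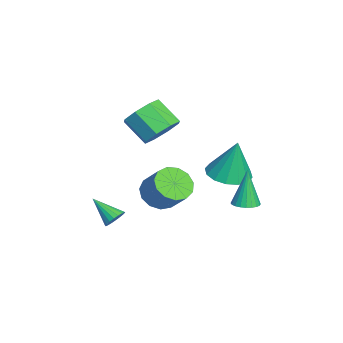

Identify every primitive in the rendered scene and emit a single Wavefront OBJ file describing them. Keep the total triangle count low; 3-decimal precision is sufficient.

v -1.71 1.302 0.12
v -0.71 1.173 0.051
v -1.53 1.658 2.04
v -0.788 1.683 -0.036
v -1.112 2.091 -0.082
v -1.596 2.287 -0.073
v -2.111 2.219 -0.012
v -2.519 1.906 0.084
v -2.709 1.431 0.19
v -2.632 0.921 0.277
v -2.308 0.513 0.323
v -1.823 0.317 0.314
v -1.308 0.385 0.253
v -0.901 0.698 0.157
v 2.432 -1.472 1.44
v 3.103 -1.397 0.907
v 3.798 -0.793 1.866
v 3.128 -0.868 2.4
v 2.836 -0.997 0.848
v 3.532 -0.393 1.808
v 2.441 -0.747 0.978
v 3.137 -0.143 1.937
v 2.044 -0.728 1.254
v 2.74 -0.124 2.213
v 1.769 -0.944 1.589
v 2.465 -0.341 2.549
v 1.705 -1.329 1.877
v 2.401 -0.725 2.837
v 1.872 -1.758 2.027
v 2.568 -1.155 2.986
v 2.217 -2.097 1.99
v 2.913 -1.494 2.949
v 2.63 -2.237 1.779
v 3.325 -1.634 2.738
v 2.98 -2.135 1.46
v 3.676 -1.531 2.419
v 3.156 -1.821 1.135
v 3.852 -1.218 2.094
v 2.064 1.927 0.62
v 2.595 2.162 0.725
v 1.696 1.993 2.34
v 2.468 2.351 0.69
v 2.279 2.475 0.645
v 2.058 2.516 0.596
v 1.838 2.467 0.551
v 1.652 2.336 0.516
v 1.529 2.142 0.497
v 1.487 1.916 0.497
v 1.533 1.691 0.516
v 1.66 1.502 0.55
v 1.849 1.378 0.595
v 2.07 1.337 0.644
v 2.29 1.386 0.69
v 2.476 1.517 0.724
v 2.599 1.711 0.743
v 2.641 1.937 0.743
v 1.333 -3.264 -0.811
v 1.765 -3.29 -0.506
v 0.707 -4.196 -0.009
v 1.639 -3.119 -0.404
v 1.452 -2.976 -0.383
v 1.242 -2.89 -0.447
v 1.05 -2.878 -0.583
v 0.914 -2.943 -0.765
v 0.86 -3.071 -0.955
v 0.9 -3.238 -1.117
v 1.026 -3.409 -1.219
v 1.213 -3.552 -1.24
v 1.423 -3.638 -1.176
v 1.615 -3.65 -1.04
v 1.751 -3.585 -0.858
v 1.805 -3.457 -0.668
v -0.38 -1.403 3.269
v 0.269 -2.048 3.104
v -0.37 -2.922 4.006
v -1.02 -2.277 4.171
v 0.443 -1.618 3.644
v -0.197 -2.492 4.546
v 0.135 -1.062 3.964
v -0.505 -1.936 4.867
v -0.475 -0.706 3.877
v -1.115 -1.58 4.779
v -1.03 -0.758 3.434
v -1.669 -1.632 4.336
v -1.203 -1.188 2.894
v -1.843 -2.062 3.796
v -0.895 -1.744 2.573
v -1.535 -2.618 3.476
v -0.285 -2.1 2.661
v -0.925 -2.974 3.563
f 2 1 4
f 2 4 3
f 4 1 5
f 4 5 3
f 5 1 6
f 5 6 3
f 6 1 7
f 6 7 3
f 7 1 8
f 7 8 3
f 8 1 9
f 8 9 3
f 9 1 10
f 9 10 3
f 10 1 11
f 10 11 3
f 11 1 12
f 11 12 3
f 12 1 13
f 12 13 3
f 13 1 14
f 13 14 3
f 14 1 2
f 14 2 3
f 16 15 19
f 16 19 17
f 17 19 20
f 17 20 18
f 19 15 21
f 19 21 20
f 20 21 22
f 20 22 18
f 21 15 23
f 21 23 22
f 22 23 24
f 22 24 18
f 23 15 25
f 23 25 24
f 24 25 26
f 24 26 18
f 25 15 27
f 25 27 26
f 26 27 28
f 26 28 18
f 27 15 29
f 27 29 28
f 28 29 30
f 28 30 18
f 29 15 31
f 29 31 30
f 30 31 32
f 30 32 18
f 31 15 33
f 31 33 32
f 32 33 34
f 32 34 18
f 33 15 35
f 33 35 34
f 34 35 36
f 34 36 18
f 35 15 37
f 35 37 36
f 36 37 38
f 36 38 18
f 37 15 16
f 37 16 38
f 38 16 17
f 38 17 18
f 40 39 42
f 40 42 41
f 42 39 43
f 42 43 41
f 43 39 44
f 43 44 41
f 44 39 45
f 44 45 41
f 45 39 46
f 45 46 41
f 46 39 47
f 46 47 41
f 47 39 48
f 47 48 41
f 48 39 49
f 48 49 41
f 49 39 50
f 49 50 41
f 50 39 51
f 50 51 41
f 51 39 52
f 51 52 41
f 52 39 53
f 52 53 41
f 53 39 54
f 53 54 41
f 54 39 55
f 54 55 41
f 55 39 56
f 55 56 41
f 56 39 40
f 56 40 41
f 58 57 60
f 58 60 59
f 60 57 61
f 60 61 59
f 61 57 62
f 61 62 59
f 62 57 63
f 62 63 59
f 63 57 64
f 63 64 59
f 64 57 65
f 64 65 59
f 65 57 66
f 65 66 59
f 66 57 67
f 66 67 59
f 67 57 68
f 67 68 59
f 68 57 69
f 68 69 59
f 69 57 70
f 69 70 59
f 70 57 71
f 70 71 59
f 71 57 72
f 71 72 59
f 72 57 58
f 72 58 59
f 74 73 77
f 74 77 75
f 75 77 78
f 75 78 76
f 77 73 79
f 77 79 78
f 78 79 80
f 78 80 76
f 79 73 81
f 79 81 80
f 80 81 82
f 80 82 76
f 81 73 83
f 81 83 82
f 82 83 84
f 82 84 76
f 83 73 85
f 83 85 84
f 84 85 86
f 84 86 76
f 85 73 87
f 85 87 86
f 86 87 88
f 86 88 76
f 87 73 89
f 87 89 88
f 88 89 90
f 88 90 76
f 89 73 74
f 89 74 90
f 90 74 75
f 90 75 76



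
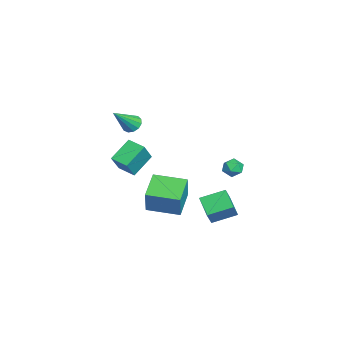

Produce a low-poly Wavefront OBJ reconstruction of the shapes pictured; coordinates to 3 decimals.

v -3.2 -2.359 0.08
v -2.761 -2.566 -0.368
v -2.22 -3.401 1.52
v -2.627 -2.248 -0.229
v -2.674 -1.965 0.008
v -2.889 -1.807 0.267
v -3.201 -1.825 0.468
v -3.514 -2.011 0.545
v -3.726 -2.308 0.474
v -3.772 -2.621 0.279
v -3.635 -2.851 0.02
v -3.361 -2.924 -0.22
v -3.035 -2.818 -0.365
v 1.154 1.615 -4.068
v 0.965 3.073 -3.549
v 2.353 2.004 -4.723
v 2.163 3.462 -4.203
v 1.797 1.338 -3.057
v 1.607 2.796 -2.537
v 2.995 1.727 -3.711
v 2.806 3.185 -3.192
v 2.03 -1.156 -2.185
v 2.657 -1.189 -0.627
v 2.484 0.704 -2.328
v 3.111 0.671 -0.77
v 3.609 -1.591 -2.83
v 4.236 -1.624 -1.272
v 4.063 0.269 -2.973
v 4.69 0.236 -1.415
v -3.646 -3.142 -3.84
v -2.773 -3.562 -2.516
v -4.632 -2.136 -2.871
v -3.76 -2.556 -1.547
v -2.92 -2.244 -4.033
v -2.048 -2.664 -2.709
v -3.907 -1.238 -3.064
v -3.034 -1.658 -1.74
v 1.566 3.547 -1.197
v 2.125 3.639 -0.834
v 1.295 2.701 -0.566
v 1.854 2.793 -0.203
v 1.355 3.243 -0.172
v 1.522 3.766 -0.562
v 1.898 2.574 -0.838
v 2.065 3.097 -1.228
v 2.33 3.038 -0.612
v 1.995 3.451 -0.2
v 1.425 2.889 -1.2
v 1.09 3.302 -0.788
f 2 1 4
f 2 4 3
f 4 1 5
f 4 5 3
f 5 1 6
f 5 6 3
f 6 1 7
f 6 7 3
f 7 1 8
f 7 8 3
f 8 1 9
f 8 9 3
f 9 1 10
f 9 10 3
f 10 1 11
f 10 11 3
f 11 1 12
f 11 12 3
f 12 1 13
f 12 13 3
f 13 1 2
f 13 2 3
f 15 17 14
f 18 15 14
f 14 17 16
f 16 18 14
f 15 21 17
f 19 15 18
f 19 21 15
f 17 21 16
f 20 18 16
f 16 21 20
f 20 19 18
f 21 19 20
f 23 25 22
f 26 23 22
f 22 25 24
f 24 26 22
f 23 29 25
f 27 23 26
f 27 29 23
f 25 29 24
f 28 26 24
f 24 29 28
f 28 27 26
f 29 27 28
f 31 33 30
f 34 31 30
f 30 33 32
f 32 34 30
f 31 37 33
f 35 31 34
f 35 37 31
f 33 37 32
f 36 34 32
f 32 37 36
f 36 35 34
f 37 35 36
f 38 49 43
f 38 43 39
f 38 39 45
f 38 45 48
f 38 48 49
f 39 43 47
f 43 49 42
f 49 48 40
f 48 45 44
f 45 39 46
f 41 47 42
f 41 42 40
f 41 40 44
f 41 44 46
f 41 46 47
f 42 47 43
f 40 42 49
f 44 40 48
f 46 44 45
f 47 46 39



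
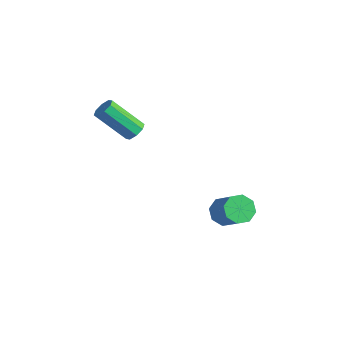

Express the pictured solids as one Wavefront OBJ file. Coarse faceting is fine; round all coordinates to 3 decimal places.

v 1.102 2.472 -1.396
v 1.561 2.595 -1.895
v 2.678 2.452 -0.904
v 2.218 2.328 -0.404
v 1.403 3.037 -1.653
v 2.519 2.893 -0.662
v 1.068 3.147 -1.26
v 2.185 3.004 -0.269
v 0.753 2.862 -0.946
v 1.869 2.719 0.045
v 0.642 2.348 -0.896
v 1.759 2.205 0.095
v 0.801 1.907 -1.138
v 1.917 1.763 -0.147
v 1.135 1.796 -1.531
v 2.252 1.653 -0.54
v 1.451 2.081 -1.845
v 2.567 1.938 -0.854
v -1.4 -0.046 3.033
v -0.977 -0.276 3.168
v -1.857 -1.164 4.421
v -2.28 -0.934 4.287
v -1.033 0.05 3.359
v -1.913 -0.837 4.613
v -1.304 0.32 3.36
v -2.185 -0.567 4.613
v -1.631 0.375 3.169
v -2.512 -0.512 4.423
v -1.823 0.184 2.899
v -2.703 -0.704 4.152
v -1.767 -0.143 2.707
v -2.647 -1.03 3.961
v -1.495 -0.413 2.707
v -2.376 -1.3 3.96
v -1.168 -0.468 2.897
v -2.049 -1.355 4.151
f 2 1 5
f 2 5 3
f 3 5 6
f 3 6 4
f 5 1 7
f 5 7 6
f 6 7 8
f 6 8 4
f 7 1 9
f 7 9 8
f 8 9 10
f 8 10 4
f 9 1 11
f 9 11 10
f 10 11 12
f 10 12 4
f 11 1 13
f 11 13 12
f 12 13 14
f 12 14 4
f 13 1 15
f 13 15 14
f 14 15 16
f 14 16 4
f 15 1 17
f 15 17 16
f 16 17 18
f 16 18 4
f 17 1 2
f 17 2 18
f 18 2 3
f 18 3 4
f 20 19 23
f 20 23 21
f 21 23 24
f 21 24 22
f 23 19 25
f 23 25 24
f 24 25 26
f 24 26 22
f 25 19 27
f 25 27 26
f 26 27 28
f 26 28 22
f 27 19 29
f 27 29 28
f 28 29 30
f 28 30 22
f 29 19 31
f 29 31 30
f 30 31 32
f 30 32 22
f 31 19 33
f 31 33 32
f 32 33 34
f 32 34 22
f 33 19 35
f 33 35 34
f 34 35 36
f 34 36 22
f 35 19 20
f 35 20 36
f 36 20 21
f 36 21 22



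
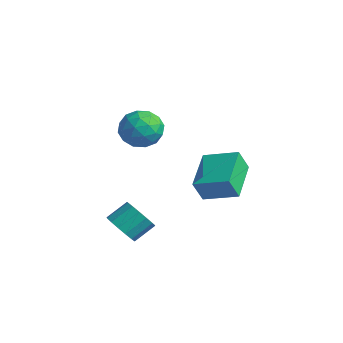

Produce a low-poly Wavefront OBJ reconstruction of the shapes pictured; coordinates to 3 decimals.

v 0.485 -2.409 -1.735
v 0.814 -1.953 -2.412
v 0.943 -0.994 -1.702
v 0.615 -1.451 -1.025
v 0.365 -1.88 -2.428
v 0.494 -0.921 -1.718
v -0.052 -1.949 -2.258
v 0.077 -0.991 -1.548
v -0.325 -2.142 -1.948
v -0.196 -1.183 -1.238
v -0.381 -2.406 -1.582
v -0.252 -1.447 -0.872
v -0.205 -2.671 -1.256
v -0.075 -1.713 -0.546
v 0.157 -2.866 -1.058
v 0.286 -1.907 -0.348
v 0.606 -2.939 -1.042
v 0.735 -1.98 -0.332
v 1.023 -2.869 -1.212
v 1.152 -1.911 -0.502
v 1.296 -2.677 -1.522
v 1.425 -1.718 -0.812
v 1.352 -2.413 -1.888
v 1.481 -1.454 -1.178
v 1.175 -2.147 -2.214
v 1.305 -1.189 -1.504
v 0.568 1.784 -1.228
v 0.54 1.25 -0.12
v -0.828 3.306 -0.529
v -0.856 2.771 0.578
v 1.896 2.769 -0.718
v 1.868 2.234 0.389
v 0.5 4.29 -0.02
v 0.472 3.756 1.088
v -1.195 0.25 3.352
v -0.218 0.215 2.938
v -1.082 -1.415 3.762
v -0.105 -1.45 3.348
v -0.284 -0.904 4.241
v -0.354 0.125 3.988
v -0.946 -1.325 2.712
v -1.016 -0.296 2.459
v -0.064 -0.759 2.543
v 0.345 -0.498 3.488
v -1.645 -0.702 3.212
v -1.236 -0.441 4.157
v -0.717 0.379 3.109
v -0.583 -1.579 3.591
v -0.689 -1.257 4.116
v -0.114 -1.278 3.873
v -0.797 0.326 3.726
v -0.222 0.305 3.483
v -0.261 -0.352 4.249
v -1.078 -1.505 3.217
v -0.503 -1.526 2.974
v -1.186 0.078 2.827
v -0.611 0.057 2.584
v -1.039 -0.848 2.451
v -0.051 -0.214 2.634
v 0.015 -1.193 2.875
v -0.479 -1.12 2.501
v -0.521 -0.515 2.352
v 0.189 -0.061 3.189
v 0.256 -1.04 3.43
v 0.15 -0.719 3.955
v 0.109 -0.114 3.806
v 0.28 -0.633 2.957
v -1.556 -0.16 3.27
v -1.489 -1.139 3.511
v -1.409 -1.086 2.894
v -1.45 -0.481 2.745
v -1.315 -0.007 3.825
v -1.249 -0.986 4.066
v -0.779 -0.685 4.348
v -0.821 -0.08 4.199
v -1.58 -0.567 3.743
f 2 1 5
f 2 5 3
f 3 5 6
f 3 6 4
f 5 1 7
f 5 7 6
f 6 7 8
f 6 8 4
f 7 1 9
f 7 9 8
f 8 9 10
f 8 10 4
f 9 1 11
f 9 11 10
f 10 11 12
f 10 12 4
f 11 1 13
f 11 13 12
f 12 13 14
f 12 14 4
f 13 1 15
f 13 15 14
f 14 15 16
f 14 16 4
f 15 1 17
f 15 17 16
f 16 17 18
f 16 18 4
f 17 1 19
f 17 19 18
f 18 19 20
f 18 20 4
f 19 1 21
f 19 21 20
f 20 21 22
f 20 22 4
f 21 1 23
f 21 23 22
f 22 23 24
f 22 24 4
f 23 1 25
f 23 25 24
f 24 25 26
f 24 26 4
f 25 1 2
f 25 2 26
f 26 2 3
f 26 3 4
f 28 30 27
f 31 28 27
f 27 30 29
f 29 31 27
f 28 34 30
f 32 28 31
f 32 34 28
f 30 34 29
f 33 31 29
f 29 34 33
f 33 32 31
f 34 32 33
f 35 72 51
f 72 46 75
f 51 75 40
f 72 75 51
f 35 51 47
f 51 40 52
f 47 52 36
f 51 52 47
f 35 47 56
f 47 36 57
f 56 57 42
f 47 57 56
f 35 56 68
f 56 42 71
f 68 71 45
f 56 71 68
f 35 68 72
f 68 45 76
f 72 76 46
f 68 76 72
f 36 52 63
f 52 40 66
f 63 66 44
f 52 66 63
f 40 75 53
f 75 46 74
f 53 74 39
f 75 74 53
f 46 76 73
f 76 45 69
f 73 69 37
f 76 69 73
f 45 71 70
f 71 42 58
f 70 58 41
f 71 58 70
f 42 57 62
f 57 36 59
f 62 59 43
f 57 59 62
f 38 64 50
f 64 44 65
f 50 65 39
f 64 65 50
f 38 50 48
f 50 39 49
f 48 49 37
f 50 49 48
f 38 48 55
f 48 37 54
f 55 54 41
f 48 54 55
f 38 55 60
f 55 41 61
f 60 61 43
f 55 61 60
f 38 60 64
f 60 43 67
f 64 67 44
f 60 67 64
f 39 65 53
f 65 44 66
f 53 66 40
f 65 66 53
f 37 49 73
f 49 39 74
f 73 74 46
f 49 74 73
f 41 54 70
f 54 37 69
f 70 69 45
f 54 69 70
f 43 61 62
f 61 41 58
f 62 58 42
f 61 58 62
f 44 67 63
f 67 43 59
f 63 59 36
f 67 59 63



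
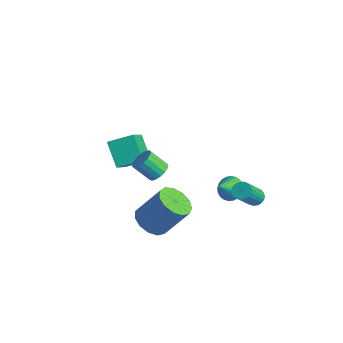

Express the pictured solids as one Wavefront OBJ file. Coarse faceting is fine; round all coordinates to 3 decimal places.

v -1.661 -0.791 0.147
v -0.62 -1.913 1.435
v -1.039 0.342 0.631
v 0.001 -0.78 1.92
v -0.521 -0.96 -0.92
v 0.519 -2.082 0.369
v 0.1 0.173 -0.435
v 1.141 -0.949 0.853
v 3.537 4.123 -2.763
v 3.893 4.48 -2.599
v 4.378 3.314 -1.113
v 4.023 2.957 -1.277
v 3.711 4.543 -2.49
v 4.197 3.377 -1.004
v 3.5 4.533 -2.429
v 3.985 3.367 -0.943
v 3.295 4.452 -2.426
v 3.78 3.286 -0.94
v 3.132 4.314 -2.48
v 3.617 3.149 -0.994
v 3.039 4.143 -2.584
v 3.524 2.978 -1.098
v 3.032 3.969 -2.719
v 3.517 2.803 -1.233
v 3.113 3.821 -2.861
v 3.598 2.656 -1.375
v 3.267 3.726 -2.986
v 3.752 2.56 -1.5
v 3.468 3.699 -3.073
v 3.953 2.533 -1.587
v 3.68 3.745 -3.106
v 4.166 2.579 -1.62
v 3.869 3.857 -3.08
v 4.354 2.691 -1.594
v 4 4.015 -2.999
v 4.485 2.849 -1.513
v 4.05 4.191 -2.877
v 4.536 3.025 -1.391
v 4.013 4.356 -2.736
v 4.498 3.19 -1.25
v 4.063 -1.873 2.596
v 4.411 -1.609 3.021
v 3.825 -2.202 3.87
v 3.477 -2.467 3.444
v 4.185 -1.426 2.993
v 3.599 -2.02 3.841
v 3.931 -1.346 2.873
v 3.345 -1.94 3.722
v 3.707 -1.387 2.69
v 3.121 -1.98 3.538
v 3.565 -1.539 2.485
v 2.979 -2.133 3.334
v 3.537 -1.768 2.306
v 2.951 -2.361 3.154
v 3.629 -2.02 2.193
v 3.043 -2.614 3.041
v 3.821 -2.24 2.172
v 3.235 -2.833 3.021
v 4.069 -2.375 2.249
v 3.482 -2.968 3.097
v 4.315 -2.395 2.404
v 3.728 -2.989 3.253
v 4.503 -2.296 2.604
v 3.917 -2.889 3.453
v 4.591 -2.1 2.802
v 4.004 -2.693 3.65
v 4.558 -1.852 2.952
v 3.971 -2.445 3.801
v 1.518 -0.751 -3.837
v 2.278 -1.4 -3.795
v 3.022 -0.418 -2.081
v 2.262 0.231 -2.123
v 2.453 -0.971 -4.116
v 3.196 0.01 -2.403
v 2.331 -0.473 -4.349
v 3.075 0.509 -2.635
v 1.951 -0.062 -4.419
v 2.695 0.919 -2.706
v 1.434 0.129 -4.304
v 2.177 1.111 -2.591
v 0.943 0.042 -4.041
v 1.687 1.023 -2.328
v 0.635 -0.298 -3.713
v 1.379 0.684 -2
v 0.608 -0.781 -3.424
v 1.351 0.201 -1.711
v 0.869 -1.254 -3.266
v 1.613 -0.273 -1.553
v 1.337 -1.568 -3.29
v 2.08 -0.586 -1.576
v 1.862 -1.622 -3.487
v 2.606 -0.641 -1.773
v 1.549 4.018 -3.569
v 2.163 4.39 -3.323
v 1.771 3.122 -2.771
v 1.954 4.499 -3.143
v 1.683 4.534 -3.028
v 1.392 4.49 -2.995
v 1.124 4.375 -3.05
v 0.921 4.205 -3.184
v 0.814 4.007 -3.376
v 0.818 3.81 -3.598
v 0.934 3.645 -3.815
v 1.143 3.537 -3.995
v 1.414 3.501 -4.11
v 1.706 3.545 -4.143
v 1.973 3.66 -4.088
v 2.176 3.83 -3.955
v 2.284 4.029 -3.762
v 2.279 4.225 -3.54
f 2 4 1
f 5 2 1
f 1 4 3
f 3 5 1
f 2 8 4
f 6 2 5
f 6 8 2
f 4 8 3
f 7 5 3
f 3 8 7
f 7 6 5
f 8 6 7
f 10 9 13
f 10 13 11
f 11 13 14
f 11 14 12
f 13 9 15
f 13 15 14
f 14 15 16
f 14 16 12
f 15 9 17
f 15 17 16
f 16 17 18
f 16 18 12
f 17 9 19
f 17 19 18
f 18 19 20
f 18 20 12
f 19 9 21
f 19 21 20
f 20 21 22
f 20 22 12
f 21 9 23
f 21 23 22
f 22 23 24
f 22 24 12
f 23 9 25
f 23 25 24
f 24 25 26
f 24 26 12
f 25 9 27
f 25 27 26
f 26 27 28
f 26 28 12
f 27 9 29
f 27 29 28
f 28 29 30
f 28 30 12
f 29 9 31
f 29 31 30
f 30 31 32
f 30 32 12
f 31 9 33
f 31 33 32
f 32 33 34
f 32 34 12
f 33 9 35
f 33 35 34
f 34 35 36
f 34 36 12
f 35 9 37
f 35 37 36
f 36 37 38
f 36 38 12
f 37 9 39
f 37 39 38
f 38 39 40
f 38 40 12
f 39 9 10
f 39 10 40
f 40 10 11
f 40 11 12
f 42 41 45
f 42 45 43
f 43 45 46
f 43 46 44
f 45 41 47
f 45 47 46
f 46 47 48
f 46 48 44
f 47 41 49
f 47 49 48
f 48 49 50
f 48 50 44
f 49 41 51
f 49 51 50
f 50 51 52
f 50 52 44
f 51 41 53
f 51 53 52
f 52 53 54
f 52 54 44
f 53 41 55
f 53 55 54
f 54 55 56
f 54 56 44
f 55 41 57
f 55 57 56
f 56 57 58
f 56 58 44
f 57 41 59
f 57 59 58
f 58 59 60
f 58 60 44
f 59 41 61
f 59 61 60
f 60 61 62
f 60 62 44
f 61 41 63
f 61 63 62
f 62 63 64
f 62 64 44
f 63 41 65
f 63 65 64
f 64 65 66
f 64 66 44
f 65 41 67
f 65 67 66
f 66 67 68
f 66 68 44
f 67 41 42
f 67 42 68
f 68 42 43
f 68 43 44
f 70 69 73
f 70 73 71
f 71 73 74
f 71 74 72
f 73 69 75
f 73 75 74
f 74 75 76
f 74 76 72
f 75 69 77
f 75 77 76
f 76 77 78
f 76 78 72
f 77 69 79
f 77 79 78
f 78 79 80
f 78 80 72
f 79 69 81
f 79 81 80
f 80 81 82
f 80 82 72
f 81 69 83
f 81 83 82
f 82 83 84
f 82 84 72
f 83 69 85
f 83 85 84
f 84 85 86
f 84 86 72
f 85 69 87
f 85 87 86
f 86 87 88
f 86 88 72
f 87 69 89
f 87 89 88
f 88 89 90
f 88 90 72
f 89 69 91
f 89 91 90
f 90 91 92
f 90 92 72
f 91 69 70
f 91 70 92
f 92 70 71
f 92 71 72
f 94 93 96
f 94 96 95
f 96 93 97
f 96 97 95
f 97 93 98
f 97 98 95
f 98 93 99
f 98 99 95
f 99 93 100
f 99 100 95
f 100 93 101
f 100 101 95
f 101 93 102
f 101 102 95
f 102 93 103
f 102 103 95
f 103 93 104
f 103 104 95
f 104 93 105
f 104 105 95
f 105 93 106
f 105 106 95
f 106 93 107
f 106 107 95
f 107 93 108
f 107 108 95
f 108 93 109
f 108 109 95
f 109 93 110
f 109 110 95
f 110 93 94
f 110 94 95



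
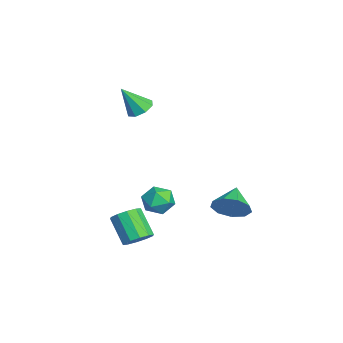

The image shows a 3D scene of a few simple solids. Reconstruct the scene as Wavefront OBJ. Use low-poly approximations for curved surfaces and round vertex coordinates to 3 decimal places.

v -3.416 -2.036 2.444
v -2.777 -1.85 2.52
v -3.324 -2.864 3.716
v -3.103 -1.529 2.752
v -3.613 -1.506 2.803
v -4.007 -1.793 2.645
v -4.055 -2.223 2.369
v -3.728 -2.543 2.137
v -3.218 -2.566 2.085
v -2.824 -2.279 2.244
v 1.932 1.307 -0.881
v 2.405 1.53 -0.174
v 0.868 1.653 -0.279
v 2.35 2.003 -0.542
v 2.099 2.15 -1.069
v 1.77 1.903 -1.508
v 1.517 1.377 -1.654
v 1.457 0.818 -1.438
v 1.62 0.488 -0.961
v 1.928 0.542 -0.447
v 2.238 0.953 -0.136
v 1.429 -2.473 -2.895
v 1.958 -2.838 -2.619
v 1.061 -3.313 -1.528
v 0.531 -2.947 -1.805
v 1.962 -2.442 -2.443
v 1.065 -2.917 -1.353
v 1.763 -2.059 -2.44
v 0.865 -2.534 -1.35
v 1.436 -1.833 -2.611
v 0.538 -2.308 -1.52
v 1.106 -1.851 -2.89
v 0.208 -2.326 -1.8
v 0.899 -2.107 -3.172
v 0.002 -2.582 -2.081
v 0.895 -2.503 -3.347
v -0.002 -2.978 -2.257
v 1.095 -2.886 -3.35
v 0.197 -3.361 -2.26
v 1.422 -3.112 -3.18
v 0.524 -3.587 -2.089
v 1.752 -3.094 -2.9
v 0.854 -3.569 -1.81
v 1.882 -0.983 -0.558
v 2.336 -1.531 -0.873
v 1.424 -1.829 0.253
v 1.878 -2.377 -0.062
v 2.195 -1.798 0.349
v 2.479 -1.275 -0.152
v 1.281 -2.085 -0.468
v 1.565 -1.562 -0.969
v 1.965 -2.212 -0.817
v 2.53 -2.034 -0.313
v 1.23 -1.326 -0.307
v 1.795 -1.148 0.197
f 2 1 4
f 2 4 3
f 4 1 5
f 4 5 3
f 5 1 6
f 5 6 3
f 6 1 7
f 6 7 3
f 7 1 8
f 7 8 3
f 8 1 9
f 8 9 3
f 9 1 10
f 9 10 3
f 10 1 2
f 10 2 3
f 12 11 14
f 12 14 13
f 14 11 15
f 14 15 13
f 15 11 16
f 15 16 13
f 16 11 17
f 16 17 13
f 17 11 18
f 17 18 13
f 18 11 19
f 18 19 13
f 19 11 20
f 19 20 13
f 20 11 21
f 20 21 13
f 21 11 12
f 21 12 13
f 23 22 26
f 23 26 24
f 24 26 27
f 24 27 25
f 26 22 28
f 26 28 27
f 27 28 29
f 27 29 25
f 28 22 30
f 28 30 29
f 29 30 31
f 29 31 25
f 30 22 32
f 30 32 31
f 31 32 33
f 31 33 25
f 32 22 34
f 32 34 33
f 33 34 35
f 33 35 25
f 34 22 36
f 34 36 35
f 35 36 37
f 35 37 25
f 36 22 38
f 36 38 37
f 37 38 39
f 37 39 25
f 38 22 40
f 38 40 39
f 39 40 41
f 39 41 25
f 40 22 42
f 40 42 41
f 41 42 43
f 41 43 25
f 42 22 23
f 42 23 43
f 43 23 24
f 43 24 25
f 44 55 49
f 44 49 45
f 44 45 51
f 44 51 54
f 44 54 55
f 45 49 53
f 49 55 48
f 55 54 46
f 54 51 50
f 51 45 52
f 47 53 48
f 47 48 46
f 47 46 50
f 47 50 52
f 47 52 53
f 48 53 49
f 46 48 55
f 50 46 54
f 52 50 51
f 53 52 45



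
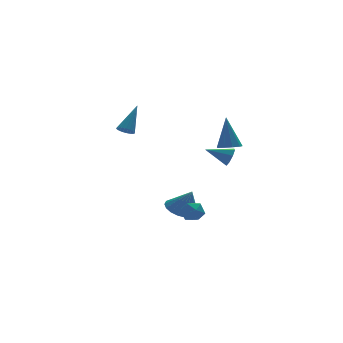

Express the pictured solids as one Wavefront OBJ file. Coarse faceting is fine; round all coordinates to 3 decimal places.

v 1.021 0.232 -3.559
v 1.579 -0.129 -3.243
v 0.261 -0.591 -3.157
v 0.819 -0.952 -2.841
v 0.607 -0.299 -2.577
v 1.077 0.21 -2.825
v 0.763 -0.93 -3.575
v 1.233 -0.421 -3.823
v 1.42 -0.847 -3.252
v 1.323 -0.457 -2.636
v 0.517 -0.263 -3.764
v 0.42 0.127 -3.148
v -2.144 1.443 2.633
v -1.785 1.074 2.561
v -1.136 2.137 4.087
v -1.712 1.233 2.434
v -1.714 1.429 2.342
v -1.79 1.627 2.3
v -1.927 1.793 2.316
v -2.102 1.899 2.386
v -2.284 1.926 2.5
v -2.442 1.87 2.636
v -2.548 1.739 2.772
v -2.585 1.558 2.884
v -2.545 1.357 2.953
v -2.436 1.171 2.966
v -2.277 1.031 2.922
v -2.094 0.963 2.828
v -1.921 0.978 2.7
v 2.739 -1.142 0.769
v 3.072 -0.935 1.262
v 1.561 -0.538 1.311
v 3.066 -0.619 0.898
v 2.869 -0.609 0.459
v 2.595 -0.911 0.201
v 2.406 -1.348 0.275
v 2.412 -1.664 0.639
v 2.609 -1.674 1.079
v 2.882 -1.372 1.337
v 1.964 3.149 -4.473
v 2.84 3.628 -4.526
v 2.356 2.591 -3.047
v 2.574 3.93 -4.335
v 2.187 4.076 -4.171
v 1.755 4.039 -4.067
v 1.366 3.825 -4.044
v 1.094 3.478 -4.105
v 0.995 3.065 -4.239
v 1.088 2.669 -4.42
v 1.355 2.368 -4.611
v 1.742 2.222 -4.774
v 2.173 2.259 -4.878
v 2.563 2.472 -4.902
v 2.834 2.82 -4.84
v 2.933 3.232 -4.706
v 3.316 0.057 1.03
v 3.682 0.62 0.831
v 3.424 0.683 2.99
v 3.214 0.719 0.825
v 2.793 0.509 0.915
v 2.617 0.087 1.059
v 2.768 -0.348 1.19
v 3.175 -0.594 1.245
v 3.648 -0.535 1.201
v 3.966 -0.199 1.076
v 3.979 0.257 0.93
f 1 12 6
f 1 6 2
f 1 2 8
f 1 8 11
f 1 11 12
f 2 6 10
f 6 12 5
f 12 11 3
f 11 8 7
f 8 2 9
f 4 10 5
f 4 5 3
f 4 3 7
f 4 7 9
f 4 9 10
f 5 10 6
f 3 5 12
f 7 3 11
f 9 7 8
f 10 9 2
f 14 13 16
f 14 16 15
f 16 13 17
f 16 17 15
f 17 13 18
f 17 18 15
f 18 13 19
f 18 19 15
f 19 13 20
f 19 20 15
f 20 13 21
f 20 21 15
f 21 13 22
f 21 22 15
f 22 13 23
f 22 23 15
f 23 13 24
f 23 24 15
f 24 13 25
f 24 25 15
f 25 13 26
f 25 26 15
f 26 13 27
f 26 27 15
f 27 13 28
f 27 28 15
f 28 13 29
f 28 29 15
f 29 13 14
f 29 14 15
f 31 30 33
f 31 33 32
f 33 30 34
f 33 34 32
f 34 30 35
f 34 35 32
f 35 30 36
f 35 36 32
f 36 30 37
f 36 37 32
f 37 30 38
f 37 38 32
f 38 30 39
f 38 39 32
f 39 30 31
f 39 31 32
f 41 40 43
f 41 43 42
f 43 40 44
f 43 44 42
f 44 40 45
f 44 45 42
f 45 40 46
f 45 46 42
f 46 40 47
f 46 47 42
f 47 40 48
f 47 48 42
f 48 40 49
f 48 49 42
f 49 40 50
f 49 50 42
f 50 40 51
f 50 51 42
f 51 40 52
f 51 52 42
f 52 40 53
f 52 53 42
f 53 40 54
f 53 54 42
f 54 40 55
f 54 55 42
f 55 40 41
f 55 41 42
f 57 56 59
f 57 59 58
f 59 56 60
f 59 60 58
f 60 56 61
f 60 61 58
f 61 56 62
f 61 62 58
f 62 56 63
f 62 63 58
f 63 56 64
f 63 64 58
f 64 56 65
f 64 65 58
f 65 56 66
f 65 66 58
f 66 56 57
f 66 57 58



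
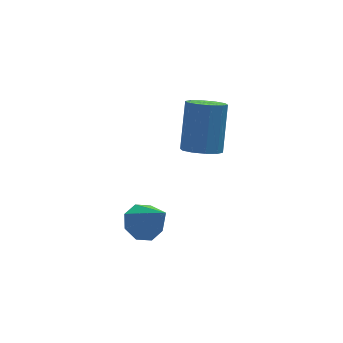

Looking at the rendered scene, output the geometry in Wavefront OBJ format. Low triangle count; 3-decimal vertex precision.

v -4.051 -2.884 -1.68
v -3.59 -2.306 -1.431
v -3.569 -3.896 -0.22
v -4.145 -2.263 -1.217
v -4.646 -2.583 -1.274
v -4.798 -3.08 -1.569
v -4.512 -3.462 -1.928
v -3.957 -3.505 -2.142
v -3.456 -3.185 -2.085
v -3.304 -2.688 -1.79
v -1.883 -2.745 1.659
v -1.41 -2.364 1.237
v -0.863 -1.313 2.799
v -1.337 -1.695 3.221
v -1.812 -2.146 1.231
v -1.265 -1.095 2.793
v -2.241 -2.157 1.388
v -1.695 -1.106 2.95
v -2.534 -2.392 1.649
v -1.987 -1.342 3.211
v -2.578 -2.763 1.914
v -2.031 -1.712 3.476
v -2.357 -3.127 2.081
v -1.81 -2.076 3.643
v -1.955 -3.345 2.087
v -1.408 -2.294 3.649
v -1.525 -3.334 1.93
v -0.979 -2.283 3.492
v -1.233 -3.098 1.669
v -0.686 -2.048 3.231
v -1.189 -2.728 1.404
v -0.642 -1.677 2.966
f 2 1 4
f 2 4 3
f 4 1 5
f 4 5 3
f 5 1 6
f 5 6 3
f 6 1 7
f 6 7 3
f 7 1 8
f 7 8 3
f 8 1 9
f 8 9 3
f 9 1 10
f 9 10 3
f 10 1 2
f 10 2 3
f 12 11 15
f 12 15 13
f 13 15 16
f 13 16 14
f 15 11 17
f 15 17 16
f 16 17 18
f 16 18 14
f 17 11 19
f 17 19 18
f 18 19 20
f 18 20 14
f 19 11 21
f 19 21 20
f 20 21 22
f 20 22 14
f 21 11 23
f 21 23 22
f 22 23 24
f 22 24 14
f 23 11 25
f 23 25 24
f 24 25 26
f 24 26 14
f 25 11 27
f 25 27 26
f 26 27 28
f 26 28 14
f 27 11 29
f 27 29 28
f 28 29 30
f 28 30 14
f 29 11 31
f 29 31 30
f 30 31 32
f 30 32 14
f 31 11 12
f 31 12 32
f 32 12 13
f 32 13 14



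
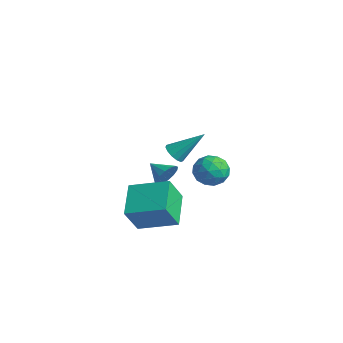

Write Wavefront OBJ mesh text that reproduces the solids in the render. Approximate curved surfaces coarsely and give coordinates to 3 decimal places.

v -2.805 1.331 -1.641
v -2.444 0.98 -1.02
v -3.875 1.049 -1.179
v -2.498 1.374 -0.904
v -2.634 1.757 -0.986
v -2.816 2.025 -1.243
v -2.995 2.108 -1.607
v -3.123 1.982 -1.98
v -3.166 1.682 -2.263
v -3.112 1.288 -2.379
v -2.975 0.906 -2.297
v -2.793 0.638 -2.039
v -2.614 0.555 -1.675
v -2.486 0.681 -1.302
v 0.248 -0.334 2.104
v 0.815 -0.595 2.017
v 1.012 0.894 3.396
v 0.789 -0.331 1.781
v 0.591 -0.068 1.648
v 0.284 0.111 1.659
v -0.034 0.148 1.812
v -0.263 0.032 2.057
v -0.329 -0.2 2.318
v -0.213 -0.475 2.51
v 0.05 -0.705 2.573
v 0.376 -0.817 2.488
v 0.661 -0.776 2.28
v -0.717 -1.571 -1.283
v -0.565 -2.43 0.187
v 0.798 -0.24 -0.662
v 0.95 -1.099 0.809
v 0.65 -2.741 -2.109
v 0.802 -3.6 -0.638
v 2.165 -1.41 -1.487
v 2.317 -2.269 -0.017
v -2.294 4.576 -1.508
v -1.447 4.234 -1.961
v -2.953 3.066 -1.599
v -2.106 2.724 -2.052
v -2.084 2.999 -1.07
v -1.676 3.932 -1.014
v -2.724 3.368 -2.546
v -2.316 4.301 -2.49
v -1.712 3.487 -2.602
v -1.317 3.259 -1.69
v -3.083 4.041 -1.87
v -2.688 3.813 -0.958
v -1.813 4.538 -1.726
v -2.587 2.762 -1.834
v -2.574 2.924 -1.257
v -2.076 2.723 -1.523
v -1.948 4.36 -1.17
v -1.45 4.159 -1.436
v -1.824 3.433 -0.912
v -2.95 3.141 -2.124
v -2.452 2.94 -2.39
v -2.324 4.577 -2.037
v -1.826 4.376 -2.303
v -2.576 3.867 -2.648
v -1.471 3.897 -2.37
v -1.858 3.01 -2.423
v -2.221 3.388 -2.714
v -1.982 3.937 -2.68
v -1.238 3.763 -1.833
v -1.626 2.876 -1.887
v -1.613 3.038 -1.31
v -1.373 3.586 -1.277
v -1.394 3.324 -2.211
v -2.774 4.424 -1.673
v -3.162 3.537 -1.727
v -3.027 3.714 -2.283
v -2.787 4.262 -2.25
v -2.542 4.29 -1.137
v -2.929 3.403 -1.19
v -2.418 3.363 -0.88
v -2.179 3.912 -0.846
v -3.006 3.976 -1.349
f 2 1 4
f 2 4 3
f 4 1 5
f 4 5 3
f 5 1 6
f 5 6 3
f 6 1 7
f 6 7 3
f 7 1 8
f 7 8 3
f 8 1 9
f 8 9 3
f 9 1 10
f 9 10 3
f 10 1 11
f 10 11 3
f 11 1 12
f 11 12 3
f 12 1 13
f 12 13 3
f 13 1 14
f 13 14 3
f 14 1 2
f 14 2 3
f 16 15 18
f 16 18 17
f 18 15 19
f 18 19 17
f 19 15 20
f 19 20 17
f 20 15 21
f 20 21 17
f 21 15 22
f 21 22 17
f 22 15 23
f 22 23 17
f 23 15 24
f 23 24 17
f 24 15 25
f 24 25 17
f 25 15 26
f 25 26 17
f 26 15 27
f 26 27 17
f 27 15 16
f 27 16 17
f 29 31 28
f 32 29 28
f 28 31 30
f 30 32 28
f 29 35 31
f 33 29 32
f 33 35 29
f 31 35 30
f 34 32 30
f 30 35 34
f 34 33 32
f 35 33 34
f 36 73 52
f 73 47 76
f 52 76 41
f 73 76 52
f 36 52 48
f 52 41 53
f 48 53 37
f 52 53 48
f 36 48 57
f 48 37 58
f 57 58 43
f 48 58 57
f 36 57 69
f 57 43 72
f 69 72 46
f 57 72 69
f 36 69 73
f 69 46 77
f 73 77 47
f 69 77 73
f 37 53 64
f 53 41 67
f 64 67 45
f 53 67 64
f 41 76 54
f 76 47 75
f 54 75 40
f 76 75 54
f 47 77 74
f 77 46 70
f 74 70 38
f 77 70 74
f 46 72 71
f 72 43 59
f 71 59 42
f 72 59 71
f 43 58 63
f 58 37 60
f 63 60 44
f 58 60 63
f 39 65 51
f 65 45 66
f 51 66 40
f 65 66 51
f 39 51 49
f 51 40 50
f 49 50 38
f 51 50 49
f 39 49 56
f 49 38 55
f 56 55 42
f 49 55 56
f 39 56 61
f 56 42 62
f 61 62 44
f 56 62 61
f 39 61 65
f 61 44 68
f 65 68 45
f 61 68 65
f 40 66 54
f 66 45 67
f 54 67 41
f 66 67 54
f 38 50 74
f 50 40 75
f 74 75 47
f 50 75 74
f 42 55 71
f 55 38 70
f 71 70 46
f 55 70 71
f 44 62 63
f 62 42 59
f 63 59 43
f 62 59 63
f 45 68 64
f 68 44 60
f 64 60 37
f 68 60 64



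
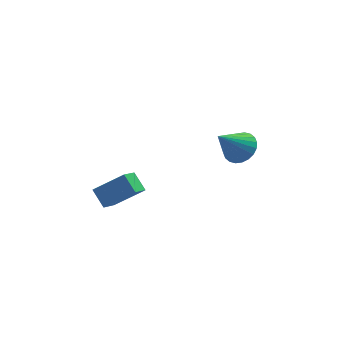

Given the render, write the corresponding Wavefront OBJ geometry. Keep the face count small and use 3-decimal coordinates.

v 4.48 3.776 0.353
v 5.093 3.878 0.903
v 3.5 3.124 1.567
v 4.937 4.161 0.929
v 4.712 4.385 0.867
v 4.451 4.516 0.727
v 4.194 4.535 0.53
v 3.981 4.438 0.307
v 3.844 4.24 0.09
v 3.804 3.972 -0.087
v 3.866 3.674 -0.197
v 4.022 3.391 -0.223
v 4.248 3.167 -0.161
v 4.508 3.035 -0.021
v 4.765 3.017 0.176
v 4.978 3.113 0.4
v 5.115 3.311 0.617
v 5.155 3.58 0.793
v -1.205 1.627 -0.305
v -1.629 0.861 0.157
v 0.049 1.509 0.649
v -0.375 0.743 1.112
v -0.785 1.017 -0.932
v -1.209 0.251 -0.469
v 0.469 0.899 0.023
v 0.045 0.133 0.485
f 2 1 4
f 2 4 3
f 4 1 5
f 4 5 3
f 5 1 6
f 5 6 3
f 6 1 7
f 6 7 3
f 7 1 8
f 7 8 3
f 8 1 9
f 8 9 3
f 9 1 10
f 9 10 3
f 10 1 11
f 10 11 3
f 11 1 12
f 11 12 3
f 12 1 13
f 12 13 3
f 13 1 14
f 13 14 3
f 14 1 15
f 14 15 3
f 15 1 16
f 15 16 3
f 16 1 17
f 16 17 3
f 17 1 18
f 17 18 3
f 18 1 2
f 18 2 3
f 20 22 19
f 23 20 19
f 19 22 21
f 21 23 19
f 20 26 22
f 24 20 23
f 24 26 20
f 22 26 21
f 25 23 21
f 21 26 25
f 25 24 23
f 26 24 25



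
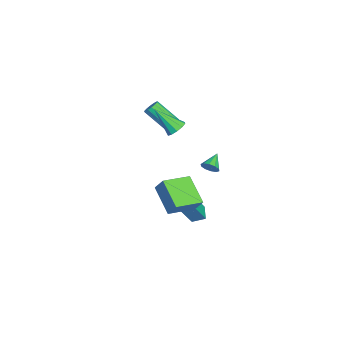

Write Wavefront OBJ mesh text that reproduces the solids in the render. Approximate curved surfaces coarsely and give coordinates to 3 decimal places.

v 1.227 -0.688 3.244
v 1.846 -0.883 3.207
v 0.913 -1.932 4.536
v 1.824 -0.592 3.482
v 1.574 -0.337 3.667
v 1.191 -0.217 3.69
v 0.822 -0.276 3.542
v 0.608 -0.494 3.281
v 0.63 -0.785 3.006
v 0.88 -1.04 2.822
v 1.263 -1.16 2.799
v 1.632 -1.101 2.946
v -1.904 0.896 -2.137
v -1.581 1.202 -1.764
v -2.856 1.224 -1.583
v -1.667 1.416 -2.038
v -1.843 1.432 -2.35
v -2.042 1.243 -2.58
v -2.188 0.922 -2.642
v -2.226 0.591 -2.51
v -2.14 0.376 -2.236
v -1.964 0.36 -1.924
v -1.765 0.549 -1.694
v -1.619 0.87 -1.632
v 0.091 0.003 -4.354
v 0.085 0.778 -4.029
v 0.966 0.152 -4.692
v 0.96 0.926 -4.368
v 0.74 -0.586 -2.932
v 0.734 0.188 -2.608
v 1.615 -0.438 -3.271
v 1.609 0.337 -2.946
v 3.732 0.566 -1.407
v 2.352 -0.291 -0.364
v 4.079 1.047 -0.553
v 2.699 0.19 0.49
v 4.801 -0.77 -1.09
v 3.421 -1.627 -0.047
v 5.148 -0.289 -0.236
v 3.768 -1.146 0.807
v -2.303 -1.291 1.096
v -1.852 -1.197 1.338
v -2.226 -2.455 2.525
v -2.677 -2.549 2.284
v -2.029 -1.033 1.456
v -2.404 -2.291 2.643
v -2.28 -0.938 1.477
v -2.655 -2.196 2.665
v -2.537 -0.937 1.397
v -2.912 -2.195 2.584
v -2.731 -1.032 1.236
v -3.106 -2.289 2.423
v -2.81 -1.195 1.037
v -3.185 -2.453 2.225
v -2.754 -1.385 0.855
v -3.128 -2.643 2.042
v -2.576 -1.549 0.737
v -2.951 -2.807 1.924
v -2.325 -1.644 0.715
v -2.7 -2.902 1.903
v -2.068 -1.645 0.796
v -2.443 -2.903 1.983
v -1.874 -1.551 0.957
v -2.249 -2.808 2.144
v -1.795 -1.387 1.155
v -2.17 -2.645 2.343
f 2 1 4
f 2 4 3
f 4 1 5
f 4 5 3
f 5 1 6
f 5 6 3
f 6 1 7
f 6 7 3
f 7 1 8
f 7 8 3
f 8 1 9
f 8 9 3
f 9 1 10
f 9 10 3
f 10 1 11
f 10 11 3
f 11 1 12
f 11 12 3
f 12 1 2
f 12 2 3
f 14 13 16
f 14 16 15
f 16 13 17
f 16 17 15
f 17 13 18
f 17 18 15
f 18 13 19
f 18 19 15
f 19 13 20
f 19 20 15
f 20 13 21
f 20 21 15
f 21 13 22
f 21 22 15
f 22 13 23
f 22 23 15
f 23 13 24
f 23 24 15
f 24 13 14
f 24 14 15
f 26 28 25
f 29 26 25
f 25 28 27
f 27 29 25
f 26 32 28
f 30 26 29
f 30 32 26
f 28 32 27
f 31 29 27
f 27 32 31
f 31 30 29
f 32 30 31
f 34 36 33
f 37 34 33
f 33 36 35
f 35 37 33
f 34 40 36
f 38 34 37
f 38 40 34
f 36 40 35
f 39 37 35
f 35 40 39
f 39 38 37
f 40 38 39
f 42 41 45
f 42 45 43
f 43 45 46
f 43 46 44
f 45 41 47
f 45 47 46
f 46 47 48
f 46 48 44
f 47 41 49
f 47 49 48
f 48 49 50
f 48 50 44
f 49 41 51
f 49 51 50
f 50 51 52
f 50 52 44
f 51 41 53
f 51 53 52
f 52 53 54
f 52 54 44
f 53 41 55
f 53 55 54
f 54 55 56
f 54 56 44
f 55 41 57
f 55 57 56
f 56 57 58
f 56 58 44
f 57 41 59
f 57 59 58
f 58 59 60
f 58 60 44
f 59 41 61
f 59 61 60
f 60 61 62
f 60 62 44
f 61 41 63
f 61 63 62
f 62 63 64
f 62 64 44
f 63 41 65
f 63 65 64
f 64 65 66
f 64 66 44
f 65 41 42
f 65 42 66
f 66 42 43
f 66 43 44

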